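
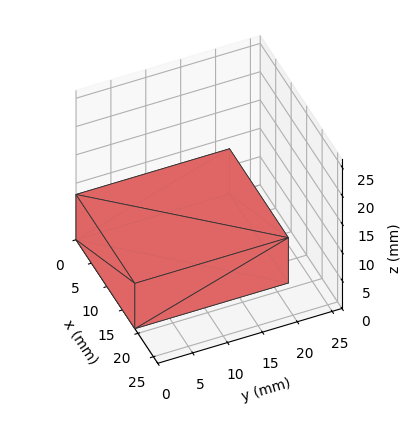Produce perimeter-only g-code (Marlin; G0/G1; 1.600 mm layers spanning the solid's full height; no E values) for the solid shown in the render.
Reading the render: the shape is a rectangular box, roughly 19 × 22 mm footprint and 8 mm tall (dimensions read to the nearest mm from the axis ticks). For the g-code, the solid's height is divided into equal slices at the stated Δz and each level perimeter traced with G1 moves after a G0 lift.

; perimeter-only toolpath
G21 ; units = mm
G90 ; absolute positioning
G28 ; home
; layer 1
G0 Z1.600
G0 X0.000 Y0.000
G1 X19.000 Y0.000
G1 X19.000 Y22.000
G1 X0.000 Y22.000
G1 X0.000 Y0.000
; layer 2
G0 Z3.200
G0 X0.000 Y0.000
G1 X19.000 Y0.000
G1 X19.000 Y22.000
G1 X0.000 Y22.000
G1 X0.000 Y0.000
; layer 3
G0 Z4.800
G0 X0.000 Y0.000
G1 X19.000 Y0.000
G1 X19.000 Y22.000
G1 X0.000 Y22.000
G1 X0.000 Y0.000
; layer 4
G0 Z6.400
G0 X0.000 Y0.000
G1 X19.000 Y0.000
G1 X19.000 Y22.000
G1 X0.000 Y22.000
G1 X0.000 Y0.000
; layer 5
G0 Z8.000
G0 X0.000 Y0.000
G1 X19.000 Y0.000
G1 X19.000 Y22.000
G1 X0.000 Y22.000
G1 X0.000 Y0.000
M2 ; end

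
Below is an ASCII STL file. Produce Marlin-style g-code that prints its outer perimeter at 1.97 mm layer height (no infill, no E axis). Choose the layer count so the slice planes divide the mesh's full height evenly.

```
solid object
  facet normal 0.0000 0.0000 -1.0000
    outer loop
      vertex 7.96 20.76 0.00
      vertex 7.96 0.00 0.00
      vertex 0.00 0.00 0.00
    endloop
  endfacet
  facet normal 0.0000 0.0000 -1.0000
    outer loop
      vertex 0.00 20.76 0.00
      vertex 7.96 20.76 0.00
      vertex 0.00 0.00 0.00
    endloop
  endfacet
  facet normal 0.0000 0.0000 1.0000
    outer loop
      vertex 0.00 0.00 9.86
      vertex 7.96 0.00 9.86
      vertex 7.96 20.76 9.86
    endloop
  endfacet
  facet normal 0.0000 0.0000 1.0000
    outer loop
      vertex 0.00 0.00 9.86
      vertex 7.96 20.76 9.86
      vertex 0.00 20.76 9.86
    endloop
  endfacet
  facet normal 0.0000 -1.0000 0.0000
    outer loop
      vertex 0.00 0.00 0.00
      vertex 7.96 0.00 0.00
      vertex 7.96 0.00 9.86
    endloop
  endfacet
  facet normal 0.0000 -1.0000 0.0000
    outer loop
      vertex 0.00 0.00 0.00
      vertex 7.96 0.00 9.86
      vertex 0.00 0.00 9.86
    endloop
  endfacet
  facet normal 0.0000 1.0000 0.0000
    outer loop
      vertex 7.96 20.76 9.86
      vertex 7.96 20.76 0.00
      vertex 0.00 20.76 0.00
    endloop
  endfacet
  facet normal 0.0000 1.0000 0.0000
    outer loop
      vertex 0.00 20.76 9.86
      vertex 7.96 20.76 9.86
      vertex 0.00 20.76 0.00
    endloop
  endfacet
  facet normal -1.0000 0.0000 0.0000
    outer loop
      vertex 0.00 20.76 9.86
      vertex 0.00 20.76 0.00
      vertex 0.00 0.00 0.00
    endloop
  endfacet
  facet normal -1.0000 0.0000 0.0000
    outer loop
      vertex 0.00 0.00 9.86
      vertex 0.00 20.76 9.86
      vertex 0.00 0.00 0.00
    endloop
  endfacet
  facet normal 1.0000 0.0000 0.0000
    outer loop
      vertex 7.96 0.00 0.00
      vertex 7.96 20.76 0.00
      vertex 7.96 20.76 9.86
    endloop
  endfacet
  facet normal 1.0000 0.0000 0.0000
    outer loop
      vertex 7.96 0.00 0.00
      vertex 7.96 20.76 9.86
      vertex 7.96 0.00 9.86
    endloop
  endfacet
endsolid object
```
; perimeter-only toolpath
G21 ; units = mm
G90 ; absolute positioning
G28 ; home
; layer 1
G0 Z1.97
G0 X0.00 Y0.00
G1 X7.96 Y0.00
G1 X7.96 Y20.76
G1 X0.00 Y20.76
G1 X0.00 Y0.00
; layer 2
G0 Z3.94
G0 X0.00 Y0.00
G1 X7.96 Y0.00
G1 X7.96 Y20.76
G1 X0.00 Y20.76
G1 X0.00 Y0.00
; layer 3
G0 Z5.92
G0 X0.00 Y0.00
G1 X7.96 Y0.00
G1 X7.96 Y20.76
G1 X0.00 Y20.76
G1 X0.00 Y0.00
; layer 4
G0 Z7.89
G0 X0.00 Y0.00
G1 X7.96 Y0.00
G1 X7.96 Y20.76
G1 X0.00 Y20.76
G1 X0.00 Y0.00
; layer 5
G0 Z9.86
G0 X0.00 Y0.00
G1 X7.96 Y0.00
G1 X7.96 Y20.76
G1 X0.00 Y20.76
G1 X0.00 Y0.00
M2 ; end

The solid is a rectangular box, roughly 7.96 × 20.8 mm footprint and 9.86 mm tall. Slicing at Δz = 1.97 mm — 5 equal slices spanning the solid's height, so layer i sits at z = i·h/5 — gives 5 non-empty perimeters. Each is a 4-segment closed polygon; G0 lifts to the layer z and rapids to the start vertex, then G1 traces the edges.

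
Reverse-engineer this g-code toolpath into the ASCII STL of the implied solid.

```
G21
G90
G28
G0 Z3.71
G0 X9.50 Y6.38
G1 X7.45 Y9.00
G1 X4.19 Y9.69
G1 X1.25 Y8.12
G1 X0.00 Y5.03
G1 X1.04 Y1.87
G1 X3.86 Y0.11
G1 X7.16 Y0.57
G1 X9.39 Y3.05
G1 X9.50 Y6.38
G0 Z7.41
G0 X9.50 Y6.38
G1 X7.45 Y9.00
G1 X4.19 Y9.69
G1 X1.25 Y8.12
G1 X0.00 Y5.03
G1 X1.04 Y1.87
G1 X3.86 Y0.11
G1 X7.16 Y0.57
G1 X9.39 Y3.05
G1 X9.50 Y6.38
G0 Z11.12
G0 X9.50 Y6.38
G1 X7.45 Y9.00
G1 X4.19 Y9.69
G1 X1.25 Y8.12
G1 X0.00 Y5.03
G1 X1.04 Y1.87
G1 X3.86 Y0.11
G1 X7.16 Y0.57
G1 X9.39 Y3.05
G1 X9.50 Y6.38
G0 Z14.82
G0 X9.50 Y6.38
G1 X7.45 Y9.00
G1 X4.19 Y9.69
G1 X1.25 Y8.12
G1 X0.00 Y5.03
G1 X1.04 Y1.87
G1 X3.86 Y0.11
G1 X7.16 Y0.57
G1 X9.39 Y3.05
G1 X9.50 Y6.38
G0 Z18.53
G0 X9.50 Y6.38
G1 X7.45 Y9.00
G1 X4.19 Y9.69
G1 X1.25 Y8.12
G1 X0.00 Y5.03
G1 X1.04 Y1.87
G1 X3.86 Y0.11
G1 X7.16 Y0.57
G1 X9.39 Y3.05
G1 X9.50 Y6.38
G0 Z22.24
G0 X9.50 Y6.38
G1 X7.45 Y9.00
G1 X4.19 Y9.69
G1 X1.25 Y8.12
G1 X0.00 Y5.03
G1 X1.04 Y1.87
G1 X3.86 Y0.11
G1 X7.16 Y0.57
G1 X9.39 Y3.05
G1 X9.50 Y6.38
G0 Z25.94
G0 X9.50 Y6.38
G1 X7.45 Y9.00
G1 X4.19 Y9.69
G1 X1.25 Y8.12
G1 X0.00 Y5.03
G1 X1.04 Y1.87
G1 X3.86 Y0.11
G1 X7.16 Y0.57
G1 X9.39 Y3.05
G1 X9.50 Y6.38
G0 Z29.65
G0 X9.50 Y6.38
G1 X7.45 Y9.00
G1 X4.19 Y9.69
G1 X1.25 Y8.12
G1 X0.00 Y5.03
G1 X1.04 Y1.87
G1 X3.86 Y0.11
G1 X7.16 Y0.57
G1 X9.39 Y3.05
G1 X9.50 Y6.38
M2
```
solid part
  facet normal 0.0000 0.0000 -1.0000
    outer loop
      vertex 4.19 9.69 0.00
      vertex 7.45 9.00 0.00
      vertex 9.50 6.38 0.00
    endloop
  endfacet
  facet normal 0.0000 0.0000 -1.0000
    outer loop
      vertex 1.25 8.12 0.00
      vertex 4.19 9.69 0.00
      vertex 9.50 6.38 0.00
    endloop
  endfacet
  facet normal 0.0000 0.0000 -1.0000
    outer loop
      vertex 0.00 5.03 0.00
      vertex 1.25 8.12 0.00
      vertex 9.50 6.38 0.00
    endloop
  endfacet
  facet normal 0.0000 0.0000 -1.0000
    outer loop
      vertex 1.04 1.87 0.00
      vertex 0.00 5.03 0.00
      vertex 9.50 6.38 0.00
    endloop
  endfacet
  facet normal 0.0000 0.0000 -1.0000
    outer loop
      vertex 3.86 0.11 0.00
      vertex 1.04 1.87 0.00
      vertex 9.50 6.38 0.00
    endloop
  endfacet
  facet normal 0.0000 0.0000 -1.0000
    outer loop
      vertex 7.16 0.57 0.00
      vertex 3.86 0.11 0.00
      vertex 9.50 6.38 0.00
    endloop
  endfacet
  facet normal 0.0000 0.0000 -1.0000
    outer loop
      vertex 9.39 3.05 0.00
      vertex 7.16 0.57 0.00
      vertex 9.50 6.38 0.00
    endloop
  endfacet
  facet normal 0.0000 0.0000 1.0000
    outer loop
      vertex 9.50 6.38 29.65
      vertex 7.45 9.00 29.65
      vertex 4.19 9.69 29.65
    endloop
  endfacet
  facet normal 0.0000 0.0000 1.0000
    outer loop
      vertex 9.50 6.38 29.65
      vertex 4.19 9.69 29.65
      vertex 1.25 8.12 29.65
    endloop
  endfacet
  facet normal 0.0000 0.0000 1.0000
    outer loop
      vertex 9.50 6.38 29.65
      vertex 1.25 8.12 29.65
      vertex 0.00 5.03 29.65
    endloop
  endfacet
  facet normal 0.0000 0.0000 1.0000
    outer loop
      vertex 9.50 6.38 29.65
      vertex 0.00 5.03 29.65
      vertex 1.04 1.87 29.65
    endloop
  endfacet
  facet normal 0.0000 0.0000 1.0000
    outer loop
      vertex 9.50 6.38 29.65
      vertex 1.04 1.87 29.65
      vertex 3.86 0.11 29.65
    endloop
  endfacet
  facet normal 0.0000 0.0000 1.0000
    outer loop
      vertex 9.50 6.38 29.65
      vertex 3.86 0.11 29.65
      vertex 7.16 0.57 29.65
    endloop
  endfacet
  facet normal 0.0000 0.0000 1.0000
    outer loop
      vertex 9.50 6.38 29.65
      vertex 7.16 0.57 29.65
      vertex 9.39 3.05 29.65
    endloop
  endfacet
  facet normal 0.7876 0.6162 0.0000
    outer loop
      vertex 9.50 6.38 0.00
      vertex 7.45 9.00 0.00
      vertex 7.45 9.00 29.65
    endloop
  endfacet
  facet normal 0.7876 0.6162 0.0000
    outer loop
      vertex 9.50 6.38 0.00
      vertex 7.45 9.00 29.65
      vertex 9.50 6.38 29.65
    endloop
  endfacet
  facet normal 0.2071 0.9783 0.0000
    outer loop
      vertex 7.45 9.00 0.00
      vertex 4.19 9.69 0.00
      vertex 4.19 9.69 29.65
    endloop
  endfacet
  facet normal 0.2071 0.9783 0.0000
    outer loop
      vertex 7.45 9.00 0.00
      vertex 4.19 9.69 29.65
      vertex 7.45 9.00 29.65
    endloop
  endfacet
  facet normal -0.4711 0.8821 0.0000
    outer loop
      vertex 4.19 9.69 0.00
      vertex 1.25 8.12 0.00
      vertex 1.25 8.12 29.65
    endloop
  endfacet
  facet normal -0.4711 0.8821 0.0000
    outer loop
      vertex 4.19 9.69 0.00
      vertex 1.25 8.12 29.65
      vertex 4.19 9.69 29.65
    endloop
  endfacet
  facet normal -0.9270 0.3750 0.0000
    outer loop
      vertex 1.25 8.12 0.00
      vertex 0.00 5.03 0.00
      vertex 0.00 5.03 29.65
    endloop
  endfacet
  facet normal -0.9270 0.3750 0.0000
    outer loop
      vertex 1.25 8.12 0.00
      vertex 0.00 5.03 29.65
      vertex 1.25 8.12 29.65
    endloop
  endfacet
  facet normal -0.9499 -0.3126 0.0000
    outer loop
      vertex 0.00 5.03 0.00
      vertex 1.04 1.87 0.00
      vertex 1.04 1.87 29.65
    endloop
  endfacet
  facet normal -0.9499 -0.3126 0.0000
    outer loop
      vertex 0.00 5.03 0.00
      vertex 1.04 1.87 29.65
      vertex 0.00 5.03 29.65
    endloop
  endfacet
  facet normal -0.5295 -0.8483 0.0000
    outer loop
      vertex 1.04 1.87 0.00
      vertex 3.86 0.11 0.00
      vertex 3.86 0.11 29.65
    endloop
  endfacet
  facet normal -0.5295 -0.8483 0.0000
    outer loop
      vertex 1.04 1.87 0.00
      vertex 3.86 0.11 29.65
      vertex 1.04 1.87 29.65
    endloop
  endfacet
  facet normal 0.1381 -0.9904 0.0000
    outer loop
      vertex 3.86 0.11 0.00
      vertex 7.16 0.57 0.00
      vertex 7.16 0.57 29.65
    endloop
  endfacet
  facet normal 0.1381 -0.9904 0.0000
    outer loop
      vertex 3.86 0.11 0.00
      vertex 7.16 0.57 29.65
      vertex 3.86 0.11 29.65
    endloop
  endfacet
  facet normal 0.7436 -0.6686 0.0000
    outer loop
      vertex 7.16 0.57 0.00
      vertex 9.39 3.05 0.00
      vertex 9.39 3.05 29.65
    endloop
  endfacet
  facet normal 0.7436 -0.6686 0.0000
    outer loop
      vertex 7.16 0.57 0.00
      vertex 9.39 3.05 29.65
      vertex 7.16 0.57 29.65
    endloop
  endfacet
  facet normal 0.9995 -0.0330 0.0000
    outer loop
      vertex 9.39 3.05 0.00
      vertex 9.50 6.38 0.00
      vertex 9.50 6.38 29.65
    endloop
  endfacet
  facet normal 0.9995 -0.0330 0.0000
    outer loop
      vertex 9.39 3.05 0.00
      vertex 9.50 6.38 29.65
      vertex 9.39 3.05 29.65
    endloop
  endfacet
endsolid part

The G0 Z moves step by Δz≈3.71 mm. Every layer's G1 loop is the same polygon, so the solid is a straight extrusion of it from z=0 to z≈29.6. Closing with flat bottom and top caps and triangulating gives 32 facets — a regular 9-sided prism (a cylinder approximated with 9 flat sides), circumscribed radius ≈ 4.87 mm, height ≈ 29.6 mm.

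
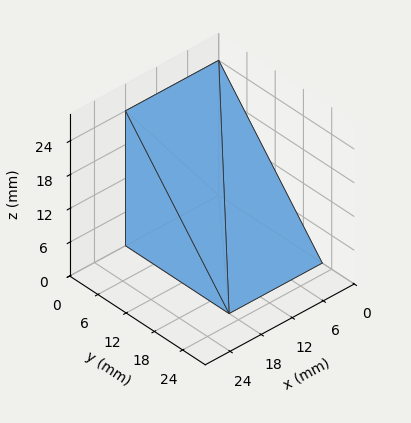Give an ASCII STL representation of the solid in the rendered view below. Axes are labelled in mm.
Reading the render: the shape is a wedge (ramp): 18 × 22 mm base, rising to 24 mm along the y=0 edge and sloping linearly to z=0 at y=22 (dimensions read to the nearest mm from the axis ticks). For the STL, each face is triangulated and given an outward normal.

solid part
  facet normal 0.0000 0.0000 -1.0000
    outer loop
      vertex 18.000 22.000 0.000
      vertex 18.000 0.000 0.000
      vertex 0.000 0.000 0.000
    endloop
  endfacet
  facet normal 0.0000 0.0000 -1.0000
    outer loop
      vertex 0.000 22.000 0.000
      vertex 18.000 22.000 0.000
      vertex 0.000 0.000 0.000
    endloop
  endfacet
  facet normal 0.0000 -1.0000 0.0000
    outer loop
      vertex 0.000 0.000 0.000
      vertex 18.000 0.000 0.000
      vertex 18.000 0.000 24.000
    endloop
  endfacet
  facet normal 0.0000 -1.0000 0.0000
    outer loop
      vertex 0.000 0.000 0.000
      vertex 18.000 0.000 24.000
      vertex 0.000 0.000 24.000
    endloop
  endfacet
  facet normal 0.0000 0.7372 0.6757
    outer loop
      vertex 0.000 0.000 24.000
      vertex 18.000 0.000 24.000
      vertex 18.000 22.000 0.000
    endloop
  endfacet
  facet normal 0.0000 0.7372 0.6757
    outer loop
      vertex 0.000 0.000 24.000
      vertex 18.000 22.000 0.000
      vertex 0.000 22.000 0.000
    endloop
  endfacet
  facet normal -1.0000 0.0000 0.0000
    outer loop
      vertex 0.000 0.000 24.000
      vertex 0.000 22.000 0.000
      vertex 0.000 0.000 0.000
    endloop
  endfacet
  facet normal 1.0000 0.0000 0.0000
    outer loop
      vertex 18.000 0.000 0.000
      vertex 18.000 22.000 0.000
      vertex 18.000 0.000 24.000
    endloop
  endfacet
endsolid part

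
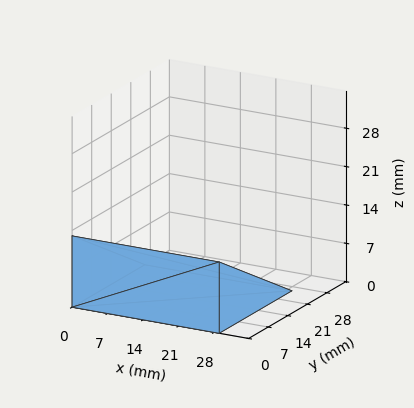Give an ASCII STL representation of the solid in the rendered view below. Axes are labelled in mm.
Reading the render: the shape is a wedge (ramp): 29 × 26 mm base, rising to 13 mm along the y=0 edge and sloping linearly to z=0 at y=26 (dimensions read to the nearest mm from the axis ticks). For the STL, each face is triangulated and given an outward normal.

solid part
  facet normal 0.0000 0.0000 -1.0000
    outer loop
      vertex 29.000 26.000 0.000
      vertex 29.000 0.000 0.000
      vertex 0.000 0.000 0.000
    endloop
  endfacet
  facet normal 0.0000 0.0000 -1.0000
    outer loop
      vertex 0.000 26.000 0.000
      vertex 29.000 26.000 0.000
      vertex 0.000 0.000 0.000
    endloop
  endfacet
  facet normal 0.0000 -1.0000 0.0000
    outer loop
      vertex 0.000 0.000 0.000
      vertex 29.000 0.000 0.000
      vertex 29.000 0.000 13.000
    endloop
  endfacet
  facet normal 0.0000 -1.0000 0.0000
    outer loop
      vertex 0.000 0.000 0.000
      vertex 29.000 0.000 13.000
      vertex 0.000 0.000 13.000
    endloop
  endfacet
  facet normal 0.0000 0.4472 0.8944
    outer loop
      vertex 0.000 0.000 13.000
      vertex 29.000 0.000 13.000
      vertex 29.000 26.000 0.000
    endloop
  endfacet
  facet normal 0.0000 0.4472 0.8944
    outer loop
      vertex 0.000 0.000 13.000
      vertex 29.000 26.000 0.000
      vertex 0.000 26.000 0.000
    endloop
  endfacet
  facet normal -1.0000 0.0000 0.0000
    outer loop
      vertex 0.000 0.000 13.000
      vertex 0.000 26.000 0.000
      vertex 0.000 0.000 0.000
    endloop
  endfacet
  facet normal 1.0000 0.0000 0.0000
    outer loop
      vertex 29.000 0.000 0.000
      vertex 29.000 26.000 0.000
      vertex 29.000 0.000 13.000
    endloop
  endfacet
endsolid part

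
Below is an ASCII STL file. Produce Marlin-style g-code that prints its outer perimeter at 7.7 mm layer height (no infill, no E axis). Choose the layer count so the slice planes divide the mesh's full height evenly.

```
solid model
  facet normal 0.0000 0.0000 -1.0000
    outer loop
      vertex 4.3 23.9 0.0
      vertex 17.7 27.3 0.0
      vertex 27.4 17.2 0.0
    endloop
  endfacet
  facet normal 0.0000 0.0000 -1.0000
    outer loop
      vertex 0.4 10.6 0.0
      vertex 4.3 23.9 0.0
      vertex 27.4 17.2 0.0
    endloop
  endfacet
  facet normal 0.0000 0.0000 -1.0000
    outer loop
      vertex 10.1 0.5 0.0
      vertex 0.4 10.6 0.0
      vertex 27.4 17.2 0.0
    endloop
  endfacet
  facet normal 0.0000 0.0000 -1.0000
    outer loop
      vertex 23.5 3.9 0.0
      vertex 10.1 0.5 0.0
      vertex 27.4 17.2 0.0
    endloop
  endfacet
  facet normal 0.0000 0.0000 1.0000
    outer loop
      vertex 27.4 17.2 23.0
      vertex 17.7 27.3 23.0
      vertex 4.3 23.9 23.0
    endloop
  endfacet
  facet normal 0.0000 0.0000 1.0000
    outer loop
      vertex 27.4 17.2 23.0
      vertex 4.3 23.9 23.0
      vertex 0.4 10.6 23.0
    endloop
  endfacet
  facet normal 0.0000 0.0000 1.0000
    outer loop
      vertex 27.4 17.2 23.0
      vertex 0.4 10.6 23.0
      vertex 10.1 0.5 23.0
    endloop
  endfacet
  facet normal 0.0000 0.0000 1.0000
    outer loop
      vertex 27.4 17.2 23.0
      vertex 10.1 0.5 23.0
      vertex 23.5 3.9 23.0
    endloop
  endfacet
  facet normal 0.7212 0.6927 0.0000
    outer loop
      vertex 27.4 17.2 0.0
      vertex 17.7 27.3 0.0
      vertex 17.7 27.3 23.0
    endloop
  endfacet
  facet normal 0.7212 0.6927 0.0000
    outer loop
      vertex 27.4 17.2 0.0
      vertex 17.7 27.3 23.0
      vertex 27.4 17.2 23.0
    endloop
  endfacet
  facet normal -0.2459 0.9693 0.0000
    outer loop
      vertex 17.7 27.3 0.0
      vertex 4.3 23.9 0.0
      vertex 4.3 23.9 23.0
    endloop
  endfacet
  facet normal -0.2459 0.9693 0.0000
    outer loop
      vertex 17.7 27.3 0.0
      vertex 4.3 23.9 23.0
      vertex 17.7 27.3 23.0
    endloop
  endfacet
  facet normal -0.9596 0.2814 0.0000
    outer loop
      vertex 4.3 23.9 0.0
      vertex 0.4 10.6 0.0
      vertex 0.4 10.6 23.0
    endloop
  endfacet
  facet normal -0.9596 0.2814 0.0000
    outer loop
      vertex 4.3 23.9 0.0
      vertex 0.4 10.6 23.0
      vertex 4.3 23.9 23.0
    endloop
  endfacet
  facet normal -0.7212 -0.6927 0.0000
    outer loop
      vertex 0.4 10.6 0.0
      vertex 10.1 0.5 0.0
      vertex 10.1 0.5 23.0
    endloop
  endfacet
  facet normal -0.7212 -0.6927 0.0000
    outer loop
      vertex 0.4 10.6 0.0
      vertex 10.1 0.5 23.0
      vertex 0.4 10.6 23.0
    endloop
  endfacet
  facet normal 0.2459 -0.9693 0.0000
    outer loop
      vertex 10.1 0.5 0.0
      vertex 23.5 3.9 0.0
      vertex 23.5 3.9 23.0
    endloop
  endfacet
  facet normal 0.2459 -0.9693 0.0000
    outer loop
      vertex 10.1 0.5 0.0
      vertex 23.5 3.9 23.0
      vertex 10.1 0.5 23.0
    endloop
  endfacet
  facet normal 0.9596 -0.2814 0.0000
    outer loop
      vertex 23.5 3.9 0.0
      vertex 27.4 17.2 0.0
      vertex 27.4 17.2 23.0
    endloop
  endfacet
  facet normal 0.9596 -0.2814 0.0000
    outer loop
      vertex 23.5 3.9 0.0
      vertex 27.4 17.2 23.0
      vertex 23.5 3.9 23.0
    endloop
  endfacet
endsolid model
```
; perimeter-only toolpath
G21 ; units = mm
G90 ; absolute positioning
G28 ; home
; layer 1
G0 Z7.7
G0 X27.4 Y17.2
G1 X17.7 Y27.3
G1 X4.3 Y23.9
G1 X0.4 Y10.6
G1 X10.1 Y0.5
G1 X23.5 Y3.9
G1 X27.4 Y17.2
; layer 2
G0 Z15.3
G0 X27.4 Y17.2
G1 X17.7 Y27.3
G1 X4.3 Y23.9
G1 X0.4 Y10.6
G1 X10.1 Y0.5
G1 X23.5 Y3.9
G1 X27.4 Y17.2
; layer 3
G0 Z23.0
G0 X27.4 Y17.2
G1 X17.7 Y27.3
G1 X4.3 Y23.9
G1 X0.4 Y10.6
G1 X10.1 Y0.5
G1 X23.5 Y3.9
G1 X27.4 Y17.2
M2 ; end

The solid is a regular 6-sided prism (a cylinder approximated with 6 flat sides), circumscribed radius ≈ 13.9 mm, height ≈ 23 mm. Slicing at Δz = 7.7 mm — 3 equal slices spanning the solid's height, so layer i sits at z = i·h/3 — gives 3 non-empty perimeters. Each is a 6-segment closed polygon; G0 lifts to the layer z and rapids to the start vertex, then G1 traces the edges.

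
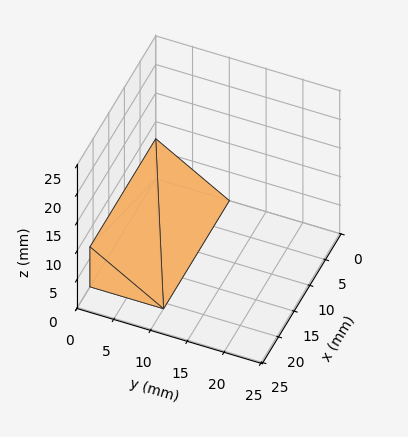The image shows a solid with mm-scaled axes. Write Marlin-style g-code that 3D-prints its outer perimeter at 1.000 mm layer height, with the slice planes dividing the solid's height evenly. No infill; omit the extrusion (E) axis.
Reading the render: the shape is a wedge (ramp): 21 × 10 mm base, rising to 7 mm along the y=0 edge and sloping linearly to z=0 at y=10 (dimensions read to the nearest mm from the axis ticks). For the g-code, the solid's height is divided into equal slices at the stated Δz and each level perimeter traced with G1 moves after a G0 lift.

; perimeter-only toolpath
G21 ; units = mm
G90 ; absolute positioning
G28 ; home
; layer 1
G0 Z1.000
G0 X0.000 Y0.000
G1 X21.000 Y0.000
G1 X21.000 Y8.571
G1 X0.000 Y8.571
G1 X0.000 Y0.000
; layer 2
G0 Z2.000
G0 X0.000 Y0.000
G1 X21.000 Y0.000
G1 X21.000 Y7.143
G1 X0.000 Y7.143
G1 X0.000 Y0.000
; layer 3
G0 Z3.000
G0 X0.000 Y0.000
G1 X21.000 Y0.000
G1 X21.000 Y5.714
G1 X0.000 Y5.714
G1 X0.000 Y0.000
; layer 4
G0 Z4.000
G0 X0.000 Y0.000
G1 X21.000 Y0.000
G1 X21.000 Y4.286
G1 X0.000 Y4.286
G1 X0.000 Y0.000
; layer 5
G0 Z5.000
G0 X0.000 Y0.000
G1 X21.000 Y0.000
G1 X21.000 Y2.857
G1 X0.000 Y2.857
G1 X0.000 Y0.000
; layer 6
G0 Z6.000
G0 X0.000 Y0.000
G1 X21.000 Y0.000
G1 X21.000 Y1.429
G1 X0.000 Y1.429
G1 X0.000 Y0.000
M2 ; end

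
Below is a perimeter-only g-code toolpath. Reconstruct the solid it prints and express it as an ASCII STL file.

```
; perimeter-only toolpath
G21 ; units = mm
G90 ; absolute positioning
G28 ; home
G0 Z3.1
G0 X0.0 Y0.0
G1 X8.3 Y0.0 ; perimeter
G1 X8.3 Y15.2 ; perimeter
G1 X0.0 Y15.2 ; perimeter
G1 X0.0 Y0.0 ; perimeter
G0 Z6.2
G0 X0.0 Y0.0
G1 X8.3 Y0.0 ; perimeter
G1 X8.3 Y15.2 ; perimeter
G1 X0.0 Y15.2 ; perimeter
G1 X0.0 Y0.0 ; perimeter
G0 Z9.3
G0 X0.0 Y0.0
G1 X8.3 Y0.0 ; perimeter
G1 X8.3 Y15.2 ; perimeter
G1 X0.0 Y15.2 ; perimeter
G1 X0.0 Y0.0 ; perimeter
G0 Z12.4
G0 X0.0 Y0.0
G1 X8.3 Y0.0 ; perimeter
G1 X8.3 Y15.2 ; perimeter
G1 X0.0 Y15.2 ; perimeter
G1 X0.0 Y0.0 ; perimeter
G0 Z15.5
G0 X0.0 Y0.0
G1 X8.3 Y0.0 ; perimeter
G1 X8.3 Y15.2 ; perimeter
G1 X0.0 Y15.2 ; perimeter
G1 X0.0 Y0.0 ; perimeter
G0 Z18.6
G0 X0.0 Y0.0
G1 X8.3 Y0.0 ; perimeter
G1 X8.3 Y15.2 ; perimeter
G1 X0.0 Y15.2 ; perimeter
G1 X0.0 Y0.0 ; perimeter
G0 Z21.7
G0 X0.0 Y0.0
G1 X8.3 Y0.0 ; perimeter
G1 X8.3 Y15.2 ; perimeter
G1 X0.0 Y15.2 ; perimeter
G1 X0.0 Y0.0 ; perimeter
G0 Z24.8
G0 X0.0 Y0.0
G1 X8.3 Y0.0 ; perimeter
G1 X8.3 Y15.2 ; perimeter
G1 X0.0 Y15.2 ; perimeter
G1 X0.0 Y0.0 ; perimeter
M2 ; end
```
solid part
  facet normal 0.0000 0.0000 -1.0000
    outer loop
      vertex 8.3 15.2 0.0
      vertex 8.3 0.0 0.0
      vertex 0.0 0.0 0.0
    endloop
  endfacet
  facet normal 0.0000 0.0000 -1.0000
    outer loop
      vertex 0.0 15.2 0.0
      vertex 8.3 15.2 0.0
      vertex 0.0 0.0 0.0
    endloop
  endfacet
  facet normal 0.0000 0.0000 1.0000
    outer loop
      vertex 0.0 0.0 24.8
      vertex 8.3 0.0 24.8
      vertex 8.3 15.2 24.8
    endloop
  endfacet
  facet normal 0.0000 0.0000 1.0000
    outer loop
      vertex 0.0 0.0 24.8
      vertex 8.3 15.2 24.8
      vertex 0.0 15.2 24.8
    endloop
  endfacet
  facet normal 0.0000 -1.0000 0.0000
    outer loop
      vertex 0.0 0.0 0.0
      vertex 8.3 0.0 0.0
      vertex 8.3 0.0 24.8
    endloop
  endfacet
  facet normal 0.0000 -1.0000 0.0000
    outer loop
      vertex 0.0 0.0 0.0
      vertex 8.3 0.0 24.8
      vertex 0.0 0.0 24.8
    endloop
  endfacet
  facet normal 0.0000 1.0000 0.0000
    outer loop
      vertex 8.3 15.2 24.8
      vertex 8.3 15.2 0.0
      vertex 0.0 15.2 0.0
    endloop
  endfacet
  facet normal 0.0000 1.0000 0.0000
    outer loop
      vertex 0.0 15.2 24.8
      vertex 8.3 15.2 24.8
      vertex 0.0 15.2 0.0
    endloop
  endfacet
  facet normal -1.0000 0.0000 0.0000
    outer loop
      vertex 0.0 15.2 24.8
      vertex 0.0 15.2 0.0
      vertex 0.0 0.0 0.0
    endloop
  endfacet
  facet normal -1.0000 0.0000 0.0000
    outer loop
      vertex 0.0 0.0 24.8
      vertex 0.0 15.2 24.8
      vertex 0.0 0.0 0.0
    endloop
  endfacet
  facet normal 1.0000 0.0000 0.0000
    outer loop
      vertex 8.3 0.0 0.0
      vertex 8.3 15.2 0.0
      vertex 8.3 15.2 24.8
    endloop
  endfacet
  facet normal 1.0000 0.0000 0.0000
    outer loop
      vertex 8.3 0.0 0.0
      vertex 8.3 15.2 24.8
      vertex 8.3 0.0 24.8
    endloop
  endfacet
endsolid part

The G0 Z moves step by Δz≈3.1 mm. Every layer's G1 loop is the same polygon, so the solid is a straight extrusion of it from z=0 to z≈24.8. Closing with flat bottom and top caps and triangulating gives 12 facets — a rectangular box, roughly 8.3 × 15.2 mm footprint and 24.8 mm tall.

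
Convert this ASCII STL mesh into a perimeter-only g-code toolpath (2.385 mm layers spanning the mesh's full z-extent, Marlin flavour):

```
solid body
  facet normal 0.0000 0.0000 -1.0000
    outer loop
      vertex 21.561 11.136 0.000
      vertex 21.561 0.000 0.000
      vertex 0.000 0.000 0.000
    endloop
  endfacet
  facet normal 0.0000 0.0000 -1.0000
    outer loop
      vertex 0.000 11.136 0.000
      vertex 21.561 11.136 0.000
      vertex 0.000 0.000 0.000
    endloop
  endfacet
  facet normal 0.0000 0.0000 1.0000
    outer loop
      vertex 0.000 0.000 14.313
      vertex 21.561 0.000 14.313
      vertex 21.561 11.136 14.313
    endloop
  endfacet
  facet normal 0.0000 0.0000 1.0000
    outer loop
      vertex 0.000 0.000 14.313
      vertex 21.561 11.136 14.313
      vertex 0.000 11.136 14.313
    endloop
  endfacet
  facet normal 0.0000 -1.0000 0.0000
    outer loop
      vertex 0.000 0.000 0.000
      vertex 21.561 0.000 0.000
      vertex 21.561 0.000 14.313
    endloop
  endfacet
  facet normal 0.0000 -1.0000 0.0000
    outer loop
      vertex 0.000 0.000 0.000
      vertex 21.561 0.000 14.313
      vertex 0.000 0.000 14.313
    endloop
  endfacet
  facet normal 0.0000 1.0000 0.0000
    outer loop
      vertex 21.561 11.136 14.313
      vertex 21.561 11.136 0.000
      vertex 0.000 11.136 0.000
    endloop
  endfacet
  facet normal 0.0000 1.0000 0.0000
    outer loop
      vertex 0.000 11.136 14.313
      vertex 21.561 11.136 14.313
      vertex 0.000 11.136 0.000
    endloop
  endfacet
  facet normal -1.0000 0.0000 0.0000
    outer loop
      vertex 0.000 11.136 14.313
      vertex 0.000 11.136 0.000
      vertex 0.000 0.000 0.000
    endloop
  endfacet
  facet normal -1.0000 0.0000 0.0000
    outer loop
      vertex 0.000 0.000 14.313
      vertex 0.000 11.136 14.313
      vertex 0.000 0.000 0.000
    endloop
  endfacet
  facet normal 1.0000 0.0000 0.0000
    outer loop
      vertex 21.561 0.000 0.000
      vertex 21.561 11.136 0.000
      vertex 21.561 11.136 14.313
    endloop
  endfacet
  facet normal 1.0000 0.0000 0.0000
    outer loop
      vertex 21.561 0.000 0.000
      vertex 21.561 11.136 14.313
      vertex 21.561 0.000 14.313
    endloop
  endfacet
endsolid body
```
; perimeter-only toolpath
G21 ; units = mm
G90 ; absolute positioning
G28 ; home
; layer 1
G0 Z2.385
G0 X0.000 Y0.000
G1 X21.561 Y0.000
G1 X21.561 Y11.136
G1 X0.000 Y11.136
G1 X0.000 Y0.000
; layer 2
G0 Z4.771
G0 X0.000 Y0.000
G1 X21.561 Y0.000
G1 X21.561 Y11.136
G1 X0.000 Y11.136
G1 X0.000 Y0.000
; layer 3
G0 Z7.156
G0 X0.000 Y0.000
G1 X21.561 Y0.000
G1 X21.561 Y11.136
G1 X0.000 Y11.136
G1 X0.000 Y0.000
; layer 4
G0 Z9.542
G0 X0.000 Y0.000
G1 X21.561 Y0.000
G1 X21.561 Y11.136
G1 X0.000 Y11.136
G1 X0.000 Y0.000
; layer 5
G0 Z11.928
G0 X0.000 Y0.000
G1 X21.561 Y0.000
G1 X21.561 Y11.136
G1 X0.000 Y11.136
G1 X0.000 Y0.000
; layer 6
G0 Z14.313
G0 X0.000 Y0.000
G1 X21.561 Y0.000
G1 X21.561 Y11.136
G1 X0.000 Y11.136
G1 X0.000 Y0.000
M2 ; end

The solid is a rectangular box, roughly 21.6 × 11.1 mm footprint and 14.3 mm tall. Slicing at Δz = 2.385 mm — 6 equal slices spanning the solid's height, so layer i sits at z = i·h/6 — gives 6 non-empty perimeters. Each is a 4-segment closed polygon; G0 lifts to the layer z and rapids to the start vertex, then G1 traces the edges.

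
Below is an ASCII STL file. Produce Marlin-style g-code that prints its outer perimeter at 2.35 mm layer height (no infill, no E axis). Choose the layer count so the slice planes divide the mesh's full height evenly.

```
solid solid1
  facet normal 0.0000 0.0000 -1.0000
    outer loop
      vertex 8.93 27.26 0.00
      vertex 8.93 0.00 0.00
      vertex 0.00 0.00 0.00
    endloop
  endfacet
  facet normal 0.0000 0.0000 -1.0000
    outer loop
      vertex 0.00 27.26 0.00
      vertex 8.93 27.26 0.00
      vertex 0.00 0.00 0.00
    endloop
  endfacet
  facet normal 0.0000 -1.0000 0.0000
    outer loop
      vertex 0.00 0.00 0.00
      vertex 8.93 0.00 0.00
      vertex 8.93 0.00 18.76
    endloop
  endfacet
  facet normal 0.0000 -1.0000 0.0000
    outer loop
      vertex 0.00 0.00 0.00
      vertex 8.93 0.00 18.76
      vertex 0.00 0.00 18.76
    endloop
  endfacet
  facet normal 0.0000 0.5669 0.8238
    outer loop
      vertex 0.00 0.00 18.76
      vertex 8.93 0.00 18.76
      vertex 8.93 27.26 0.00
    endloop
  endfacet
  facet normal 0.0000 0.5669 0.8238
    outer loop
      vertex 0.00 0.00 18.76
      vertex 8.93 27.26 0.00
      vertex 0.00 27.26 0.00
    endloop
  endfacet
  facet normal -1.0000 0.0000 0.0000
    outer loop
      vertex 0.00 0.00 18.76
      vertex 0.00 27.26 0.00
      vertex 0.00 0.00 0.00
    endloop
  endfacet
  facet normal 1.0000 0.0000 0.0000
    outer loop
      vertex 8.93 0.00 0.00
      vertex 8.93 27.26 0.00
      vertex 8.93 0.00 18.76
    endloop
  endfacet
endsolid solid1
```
; perimeter-only toolpath
G21 ; units = mm
G90 ; absolute positioning
G28 ; home
; layer 1
G0 Z2.35
G0 X0.00 Y0.00
G1 X8.93 Y0.00
G1 X8.93 Y23.85
G1 X0.00 Y23.85
G1 X0.00 Y0.00
; layer 2
G0 Z4.69
G0 X0.00 Y0.00
G1 X8.93 Y0.00
G1 X8.93 Y20.45
G1 X0.00 Y20.45
G1 X0.00 Y0.00
; layer 3
G0 Z7.04
G0 X0.00 Y0.00
G1 X8.93 Y0.00
G1 X8.93 Y17.04
G1 X0.00 Y17.04
G1 X0.00 Y0.00
; layer 4
G0 Z9.38
G0 X0.00 Y0.00
G1 X8.93 Y0.00
G1 X8.93 Y13.63
G1 X0.00 Y13.63
G1 X0.00 Y0.00
; layer 5
G0 Z11.73
G0 X0.00 Y0.00
G1 X8.93 Y0.00
G1 X8.93 Y10.22
G1 X0.00 Y10.22
G1 X0.00 Y0.00
; layer 6
G0 Z14.07
G0 X0.00 Y0.00
G1 X8.93 Y0.00
G1 X8.93 Y6.82
G1 X0.00 Y6.82
G1 X0.00 Y0.00
; layer 7
G0 Z16.42
G0 X0.00 Y0.00
G1 X8.93 Y0.00
G1 X8.93 Y3.41
G1 X0.00 Y3.41
G1 X0.00 Y0.00
M2 ; end

The solid is a wedge (ramp): 8.93 × 27.3 mm base, rising to 18.8 mm along the y=0 edge and sloping linearly to z=0 at y=27.3. Slicing at Δz = 2.35 mm — 8 equal slices spanning the solid's height, so layer i sits at z = i·h/8 — gives 7 non-empty perimeters. Each is a 4-segment closed polygon; G0 lifts to the layer z and rapids to the start vertex, then G1 traces the edges. The cross-section shrinks linearly with z (the slice at the apex is degenerate and omitted).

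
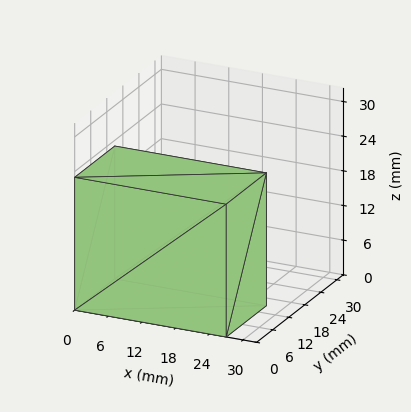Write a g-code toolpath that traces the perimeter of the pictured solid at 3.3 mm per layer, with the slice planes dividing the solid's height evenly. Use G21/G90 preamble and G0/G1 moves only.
Reading the render: the shape is a rectangular box, roughly 27 × 15 mm footprint and 23 mm tall (dimensions read to the nearest mm from the axis ticks). For the g-code, the solid's height is divided into equal slices at the stated Δz and each level perimeter traced with G1 moves after a G0 lift.

; perimeter-only toolpath
G21 ; units = mm
G90 ; absolute positioning
G28 ; home
; layer 1
G0 Z3.3
G0 X0.0 Y0.0
G1 X27.0 Y0.0
G1 X27.0 Y15.0
G1 X0.0 Y15.0
G1 X0.0 Y0.0
; layer 2
G0 Z6.6
G0 X0.0 Y0.0
G1 X27.0 Y0.0
G1 X27.0 Y15.0
G1 X0.0 Y15.0
G1 X0.0 Y0.0
; layer 3
G0 Z9.9
G0 X0.0 Y0.0
G1 X27.0 Y0.0
G1 X27.0 Y15.0
G1 X0.0 Y15.0
G1 X0.0 Y0.0
; layer 4
G0 Z13.1
G0 X0.0 Y0.0
G1 X27.0 Y0.0
G1 X27.0 Y15.0
G1 X0.0 Y15.0
G1 X0.0 Y0.0
; layer 5
G0 Z16.4
G0 X0.0 Y0.0
G1 X27.0 Y0.0
G1 X27.0 Y15.0
G1 X0.0 Y15.0
G1 X0.0 Y0.0
; layer 6
G0 Z19.7
G0 X0.0 Y0.0
G1 X27.0 Y0.0
G1 X27.0 Y15.0
G1 X0.0 Y15.0
G1 X0.0 Y0.0
; layer 7
G0 Z23.0
G0 X0.0 Y0.0
G1 X27.0 Y0.0
G1 X27.0 Y15.0
G1 X0.0 Y15.0
G1 X0.0 Y0.0
M2 ; end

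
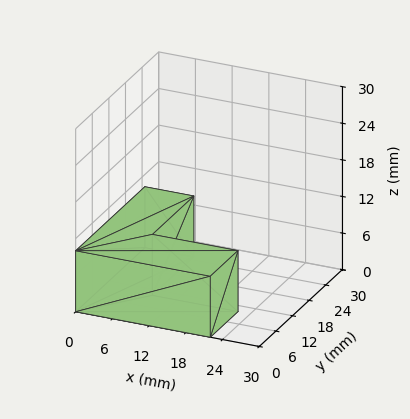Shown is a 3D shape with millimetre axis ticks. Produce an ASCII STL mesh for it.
Reading the render: the shape is an L-shaped prism: outer 22 × 25 mm, arm thicknesses ≈ 10 mm (horizontal) and 8 mm (vertical), extruded 10 mm in z (dimensions read to the nearest mm from the axis ticks). For the STL, each face is triangulated and given an outward normal.

solid part
  facet normal 0.0000 0.0000 -1.0000
    outer loop
      vertex 22.0 10.0 0.0
      vertex 22.0 0.0 0.0
      vertex 0.0 0.0 0.0
    endloop
  endfacet
  facet normal 0.0000 0.0000 -1.0000
    outer loop
      vertex 8.0 10.0 0.0
      vertex 22.0 10.0 0.0
      vertex 0.0 0.0 0.0
    endloop
  endfacet
  facet normal 0.0000 0.0000 -1.0000
    outer loop
      vertex 8.0 25.0 0.0
      vertex 8.0 10.0 0.0
      vertex 0.0 0.0 0.0
    endloop
  endfacet
  facet normal 0.0000 0.0000 -1.0000
    outer loop
      vertex 0.0 25.0 0.0
      vertex 8.0 25.0 0.0
      vertex 0.0 0.0 0.0
    endloop
  endfacet
  facet normal 0.0000 0.0000 1.0000
    outer loop
      vertex 0.0 0.0 10.0
      vertex 22.0 0.0 10.0
      vertex 22.0 10.0 10.0
    endloop
  endfacet
  facet normal 0.0000 0.0000 1.0000
    outer loop
      vertex 0.0 0.0 10.0
      vertex 22.0 10.0 10.0
      vertex 8.0 10.0 10.0
    endloop
  endfacet
  facet normal 0.0000 0.0000 1.0000
    outer loop
      vertex 0.0 0.0 10.0
      vertex 8.0 10.0 10.0
      vertex 8.0 25.0 10.0
    endloop
  endfacet
  facet normal 0.0000 0.0000 1.0000
    outer loop
      vertex 0.0 0.0 10.0
      vertex 8.0 25.0 10.0
      vertex 0.0 25.0 10.0
    endloop
  endfacet
  facet normal 0.0000 -1.0000 0.0000
    outer loop
      vertex 0.0 0.0 0.0
      vertex 22.0 0.0 0.0
      vertex 22.0 0.0 10.0
    endloop
  endfacet
  facet normal 0.0000 -1.0000 0.0000
    outer loop
      vertex 0.0 0.0 0.0
      vertex 22.0 0.0 10.0
      vertex 0.0 0.0 10.0
    endloop
  endfacet
  facet normal 1.0000 0.0000 0.0000
    outer loop
      vertex 22.0 0.0 0.0
      vertex 22.0 10.0 0.0
      vertex 22.0 10.0 10.0
    endloop
  endfacet
  facet normal 1.0000 0.0000 0.0000
    outer loop
      vertex 22.0 0.0 0.0
      vertex 22.0 10.0 10.0
      vertex 22.0 0.0 10.0
    endloop
  endfacet
  facet normal 0.0000 1.0000 0.0000
    outer loop
      vertex 22.0 10.0 0.0
      vertex 8.0 10.0 0.0
      vertex 8.0 10.0 10.0
    endloop
  endfacet
  facet normal 0.0000 1.0000 0.0000
    outer loop
      vertex 22.0 10.0 0.0
      vertex 8.0 10.0 10.0
      vertex 22.0 10.0 10.0
    endloop
  endfacet
  facet normal 1.0000 0.0000 0.0000
    outer loop
      vertex 8.0 10.0 0.0
      vertex 8.0 25.0 0.0
      vertex 8.0 25.0 10.0
    endloop
  endfacet
  facet normal 1.0000 0.0000 0.0000
    outer loop
      vertex 8.0 10.0 0.0
      vertex 8.0 25.0 10.0
      vertex 8.0 10.0 10.0
    endloop
  endfacet
  facet normal 0.0000 1.0000 0.0000
    outer loop
      vertex 8.0 25.0 0.0
      vertex 0.0 25.0 0.0
      vertex 0.0 25.0 10.0
    endloop
  endfacet
  facet normal 0.0000 1.0000 0.0000
    outer loop
      vertex 8.0 25.0 0.0
      vertex 0.0 25.0 10.0
      vertex 8.0 25.0 10.0
    endloop
  endfacet
  facet normal -1.0000 0.0000 0.0000
    outer loop
      vertex 0.0 25.0 0.0
      vertex 0.0 0.0 0.0
      vertex 0.0 0.0 10.0
    endloop
  endfacet
  facet normal -1.0000 0.0000 0.0000
    outer loop
      vertex 0.0 25.0 0.0
      vertex 0.0 0.0 10.0
      vertex 0.0 25.0 10.0
    endloop
  endfacet
endsolid part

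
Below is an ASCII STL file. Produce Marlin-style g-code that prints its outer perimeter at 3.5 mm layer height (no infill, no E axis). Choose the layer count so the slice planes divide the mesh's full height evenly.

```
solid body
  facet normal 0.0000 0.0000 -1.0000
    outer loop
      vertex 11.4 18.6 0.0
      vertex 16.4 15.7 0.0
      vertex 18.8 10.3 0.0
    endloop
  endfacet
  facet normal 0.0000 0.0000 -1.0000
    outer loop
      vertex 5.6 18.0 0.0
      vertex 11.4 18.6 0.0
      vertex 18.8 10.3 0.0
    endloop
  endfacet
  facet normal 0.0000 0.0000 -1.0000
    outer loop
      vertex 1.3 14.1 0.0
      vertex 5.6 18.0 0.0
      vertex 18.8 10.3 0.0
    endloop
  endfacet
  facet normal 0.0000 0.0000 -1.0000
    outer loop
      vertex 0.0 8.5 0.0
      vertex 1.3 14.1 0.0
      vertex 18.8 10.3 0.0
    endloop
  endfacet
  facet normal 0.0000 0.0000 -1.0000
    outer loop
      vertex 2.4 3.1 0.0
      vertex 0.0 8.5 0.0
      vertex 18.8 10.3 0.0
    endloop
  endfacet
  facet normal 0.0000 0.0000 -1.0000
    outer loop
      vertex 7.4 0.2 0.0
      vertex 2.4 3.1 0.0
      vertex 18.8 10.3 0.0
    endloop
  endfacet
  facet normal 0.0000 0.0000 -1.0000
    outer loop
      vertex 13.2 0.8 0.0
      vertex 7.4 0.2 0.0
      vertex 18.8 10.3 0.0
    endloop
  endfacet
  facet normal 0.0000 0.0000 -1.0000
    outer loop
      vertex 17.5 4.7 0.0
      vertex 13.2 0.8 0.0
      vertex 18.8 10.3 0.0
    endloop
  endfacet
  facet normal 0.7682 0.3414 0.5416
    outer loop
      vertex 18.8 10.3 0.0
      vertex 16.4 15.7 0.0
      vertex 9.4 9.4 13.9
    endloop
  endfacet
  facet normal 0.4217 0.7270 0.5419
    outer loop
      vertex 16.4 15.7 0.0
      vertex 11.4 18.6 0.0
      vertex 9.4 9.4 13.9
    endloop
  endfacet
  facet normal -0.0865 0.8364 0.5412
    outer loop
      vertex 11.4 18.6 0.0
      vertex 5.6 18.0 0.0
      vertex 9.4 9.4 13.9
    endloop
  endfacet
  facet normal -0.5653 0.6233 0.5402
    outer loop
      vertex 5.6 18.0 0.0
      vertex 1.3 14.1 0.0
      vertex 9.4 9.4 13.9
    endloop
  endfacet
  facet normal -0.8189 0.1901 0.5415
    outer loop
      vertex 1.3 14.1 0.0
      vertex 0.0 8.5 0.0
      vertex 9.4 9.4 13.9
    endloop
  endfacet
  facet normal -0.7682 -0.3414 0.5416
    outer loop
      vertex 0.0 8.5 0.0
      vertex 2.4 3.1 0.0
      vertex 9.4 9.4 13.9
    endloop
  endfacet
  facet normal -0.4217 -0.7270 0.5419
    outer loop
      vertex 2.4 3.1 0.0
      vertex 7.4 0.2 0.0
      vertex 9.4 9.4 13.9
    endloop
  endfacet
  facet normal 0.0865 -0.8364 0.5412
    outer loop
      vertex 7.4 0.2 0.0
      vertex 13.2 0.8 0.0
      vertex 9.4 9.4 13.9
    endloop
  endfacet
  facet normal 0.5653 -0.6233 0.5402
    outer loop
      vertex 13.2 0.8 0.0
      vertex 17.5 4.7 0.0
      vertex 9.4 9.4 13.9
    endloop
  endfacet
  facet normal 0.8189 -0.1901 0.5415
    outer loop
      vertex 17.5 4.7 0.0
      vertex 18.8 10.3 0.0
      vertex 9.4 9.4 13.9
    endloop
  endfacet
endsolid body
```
; perimeter-only toolpath
G21 ; units = mm
G90 ; absolute positioning
G28 ; home
; layer 1
G0 Z3.5
G0 X16.5 Y10.1
G1 X14.6 Y14.1
G1 X10.9 Y16.3
G1 X6.5 Y15.8
G1 X3.3 Y12.9
G1 X2.4 Y8.7
G1 X4.2 Y4.7
G1 X7.9 Y2.5
G1 X12.2 Y3.0
G1 X15.5 Y5.9
G1 X16.5 Y10.1
; layer 2
G0 Z7.0
G0 X14.1 Y9.9
G1 X12.9 Y12.6
G1 X10.4 Y14.0
G1 X7.5 Y13.7
G1 X5.4 Y11.8
G1 X4.7 Y8.9
G1 X5.9 Y6.2
G1 X8.4 Y4.8
G1 X11.3 Y5.1
G1 X13.4 Y7.1
G1 X14.1 Y9.9
; layer 3
G0 Z10.4
G0 X11.8 Y9.6
G1 X11.2 Y11.0
G1 X9.9 Y11.7
G1 X8.5 Y11.6
G1 X7.4 Y10.6
G1 X7.1 Y9.2
G1 X7.7 Y7.8
G1 X8.9 Y7.1
G1 X10.4 Y7.3
G1 X11.4 Y8.2
G1 X11.8 Y9.6
M2 ; end

The solid is a regular 10-sided pyramid, base circumscribed radius ≈ 9.4 mm, apex at z ≈ 13.9 mm. Slicing at Δz = 3.5 mm — 4 equal slices spanning the solid's height, so layer i sits at z = i·h/4 — gives 3 non-empty perimeters. Each is a 10-segment closed polygon; G0 lifts to the layer z and rapids to the start vertex, then G1 traces the edges. The cross-section shrinks linearly with z (the slice at the apex is degenerate and omitted).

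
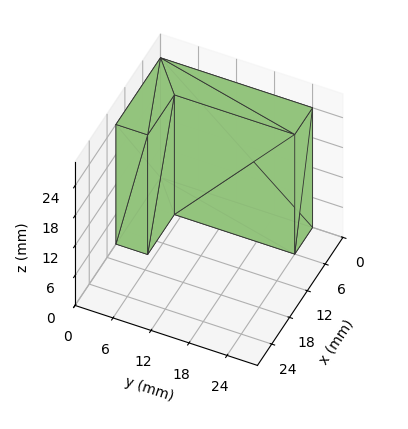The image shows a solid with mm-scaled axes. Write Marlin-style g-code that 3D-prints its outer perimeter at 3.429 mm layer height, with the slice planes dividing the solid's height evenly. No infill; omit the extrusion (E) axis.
Reading the render: the shape is an L-shaped prism: outer 15 × 24 mm, arm thicknesses ≈ 5 mm (horizontal) and 6 mm (vertical), extruded 24 mm in z (dimensions read to the nearest mm from the axis ticks). For the g-code, the solid's height is divided into equal slices at the stated Δz and each level perimeter traced with G1 moves after a G0 lift.

; perimeter-only toolpath
G21 ; units = mm
G90 ; absolute positioning
G28 ; home
; layer 1
G0 Z3.429
G0 X0.000 Y0.000
G1 X15.000 Y0.000
G1 X15.000 Y5.000
G1 X6.000 Y5.000
G1 X6.000 Y24.000
G1 X0.000 Y24.000
G1 X0.000 Y0.000
; layer 2
G0 Z6.857
G0 X0.000 Y0.000
G1 X15.000 Y0.000
G1 X15.000 Y5.000
G1 X6.000 Y5.000
G1 X6.000 Y24.000
G1 X0.000 Y24.000
G1 X0.000 Y0.000
; layer 3
G0 Z10.286
G0 X0.000 Y0.000
G1 X15.000 Y0.000
G1 X15.000 Y5.000
G1 X6.000 Y5.000
G1 X6.000 Y24.000
G1 X0.000 Y24.000
G1 X0.000 Y0.000
; layer 4
G0 Z13.714
G0 X0.000 Y0.000
G1 X15.000 Y0.000
G1 X15.000 Y5.000
G1 X6.000 Y5.000
G1 X6.000 Y24.000
G1 X0.000 Y24.000
G1 X0.000 Y0.000
; layer 5
G0 Z17.143
G0 X0.000 Y0.000
G1 X15.000 Y0.000
G1 X15.000 Y5.000
G1 X6.000 Y5.000
G1 X6.000 Y24.000
G1 X0.000 Y24.000
G1 X0.000 Y0.000
; layer 6
G0 Z20.571
G0 X0.000 Y0.000
G1 X15.000 Y0.000
G1 X15.000 Y5.000
G1 X6.000 Y5.000
G1 X6.000 Y24.000
G1 X0.000 Y24.000
G1 X0.000 Y0.000
; layer 7
G0 Z24.000
G0 X0.000 Y0.000
G1 X15.000 Y0.000
G1 X15.000 Y5.000
G1 X6.000 Y5.000
G1 X6.000 Y24.000
G1 X0.000 Y24.000
G1 X0.000 Y0.000
M2 ; end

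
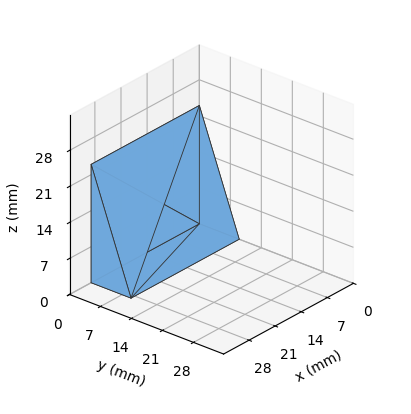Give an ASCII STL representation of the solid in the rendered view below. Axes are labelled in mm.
Reading the render: the shape is a wedge (ramp): 29 × 9 mm base, rising to 23 mm along the y=0 edge and sloping linearly to z=0 at y=9 (dimensions read to the nearest mm from the axis ticks). For the STL, each face is triangulated and given an outward normal.

solid part
  facet normal 0.0000 0.0000 -1.0000
    outer loop
      vertex 29.0 9.0 0.0
      vertex 29.0 0.0 0.0
      vertex 0.0 0.0 0.0
    endloop
  endfacet
  facet normal 0.0000 0.0000 -1.0000
    outer loop
      vertex 0.0 9.0 0.0
      vertex 29.0 9.0 0.0
      vertex 0.0 0.0 0.0
    endloop
  endfacet
  facet normal 0.0000 -1.0000 0.0000
    outer loop
      vertex 0.0 0.0 0.0
      vertex 29.0 0.0 0.0
      vertex 29.0 0.0 23.0
    endloop
  endfacet
  facet normal 0.0000 -1.0000 0.0000
    outer loop
      vertex 0.0 0.0 0.0
      vertex 29.0 0.0 23.0
      vertex 0.0 0.0 23.0
    endloop
  endfacet
  facet normal 0.0000 0.9312 0.3644
    outer loop
      vertex 0.0 0.0 23.0
      vertex 29.0 0.0 23.0
      vertex 29.0 9.0 0.0
    endloop
  endfacet
  facet normal 0.0000 0.9312 0.3644
    outer loop
      vertex 0.0 0.0 23.0
      vertex 29.0 9.0 0.0
      vertex 0.0 9.0 0.0
    endloop
  endfacet
  facet normal -1.0000 0.0000 0.0000
    outer loop
      vertex 0.0 0.0 23.0
      vertex 0.0 9.0 0.0
      vertex 0.0 0.0 0.0
    endloop
  endfacet
  facet normal 1.0000 0.0000 0.0000
    outer loop
      vertex 29.0 0.0 0.0
      vertex 29.0 9.0 0.0
      vertex 29.0 0.0 23.0
    endloop
  endfacet
endsolid part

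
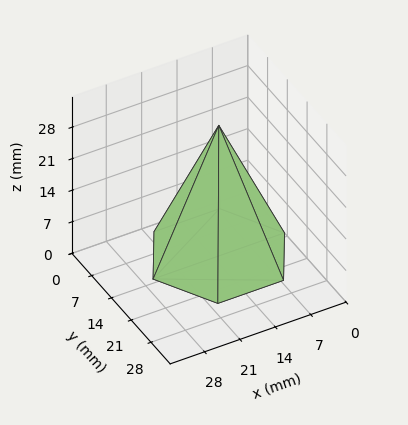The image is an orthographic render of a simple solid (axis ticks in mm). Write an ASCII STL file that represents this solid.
Reading the render: the shape is a regular 6-sided pyramid, base circumscribed radius ≈ 13 mm, apex at z ≈ 29 mm (dimensions read to the nearest mm from the axis ticks). For the STL, each face is triangulated and given an outward normal.

solid part
  facet normal 0.0000 0.0000 -1.0000
    outer loop
      vertex 6.5 24.3 0.0
      vertex 19.5 24.3 0.0
      vertex 26.0 13.0 0.0
    endloop
  endfacet
  facet normal 0.0000 0.0000 -1.0000
    outer loop
      vertex 0.0 13.0 0.0
      vertex 6.5 24.3 0.0
      vertex 26.0 13.0 0.0
    endloop
  endfacet
  facet normal 0.0000 0.0000 -1.0000
    outer loop
      vertex 6.5 1.7 0.0
      vertex 0.0 13.0 0.0
      vertex 26.0 13.0 0.0
    endloop
  endfacet
  facet normal 0.0000 0.0000 -1.0000
    outer loop
      vertex 19.5 1.7 0.0
      vertex 6.5 1.7 0.0
      vertex 26.0 13.0 0.0
    endloop
  endfacet
  facet normal 0.8080 0.4648 0.3622
    outer loop
      vertex 26.0 13.0 0.0
      vertex 19.5 24.3 0.0
      vertex 13.0 13.0 29.0
    endloop
  endfacet
  facet normal 0.0000 0.9318 0.3631
    outer loop
      vertex 19.5 24.3 0.0
      vertex 6.5 24.3 0.0
      vertex 13.0 13.0 29.0
    endloop
  endfacet
  facet normal -0.8080 0.4648 0.3622
    outer loop
      vertex 6.5 24.3 0.0
      vertex 0.0 13.0 0.0
      vertex 13.0 13.0 29.0
    endloop
  endfacet
  facet normal -0.8080 -0.4648 0.3622
    outer loop
      vertex 0.0 13.0 0.0
      vertex 6.5 1.7 0.0
      vertex 13.0 13.0 29.0
    endloop
  endfacet
  facet normal 0.0000 -0.9318 0.3631
    outer loop
      vertex 6.5 1.7 0.0
      vertex 19.5 1.7 0.0
      vertex 13.0 13.0 29.0
    endloop
  endfacet
  facet normal 0.8080 -0.4648 0.3622
    outer loop
      vertex 19.5 1.7 0.0
      vertex 26.0 13.0 0.0
      vertex 13.0 13.0 29.0
    endloop
  endfacet
endsolid part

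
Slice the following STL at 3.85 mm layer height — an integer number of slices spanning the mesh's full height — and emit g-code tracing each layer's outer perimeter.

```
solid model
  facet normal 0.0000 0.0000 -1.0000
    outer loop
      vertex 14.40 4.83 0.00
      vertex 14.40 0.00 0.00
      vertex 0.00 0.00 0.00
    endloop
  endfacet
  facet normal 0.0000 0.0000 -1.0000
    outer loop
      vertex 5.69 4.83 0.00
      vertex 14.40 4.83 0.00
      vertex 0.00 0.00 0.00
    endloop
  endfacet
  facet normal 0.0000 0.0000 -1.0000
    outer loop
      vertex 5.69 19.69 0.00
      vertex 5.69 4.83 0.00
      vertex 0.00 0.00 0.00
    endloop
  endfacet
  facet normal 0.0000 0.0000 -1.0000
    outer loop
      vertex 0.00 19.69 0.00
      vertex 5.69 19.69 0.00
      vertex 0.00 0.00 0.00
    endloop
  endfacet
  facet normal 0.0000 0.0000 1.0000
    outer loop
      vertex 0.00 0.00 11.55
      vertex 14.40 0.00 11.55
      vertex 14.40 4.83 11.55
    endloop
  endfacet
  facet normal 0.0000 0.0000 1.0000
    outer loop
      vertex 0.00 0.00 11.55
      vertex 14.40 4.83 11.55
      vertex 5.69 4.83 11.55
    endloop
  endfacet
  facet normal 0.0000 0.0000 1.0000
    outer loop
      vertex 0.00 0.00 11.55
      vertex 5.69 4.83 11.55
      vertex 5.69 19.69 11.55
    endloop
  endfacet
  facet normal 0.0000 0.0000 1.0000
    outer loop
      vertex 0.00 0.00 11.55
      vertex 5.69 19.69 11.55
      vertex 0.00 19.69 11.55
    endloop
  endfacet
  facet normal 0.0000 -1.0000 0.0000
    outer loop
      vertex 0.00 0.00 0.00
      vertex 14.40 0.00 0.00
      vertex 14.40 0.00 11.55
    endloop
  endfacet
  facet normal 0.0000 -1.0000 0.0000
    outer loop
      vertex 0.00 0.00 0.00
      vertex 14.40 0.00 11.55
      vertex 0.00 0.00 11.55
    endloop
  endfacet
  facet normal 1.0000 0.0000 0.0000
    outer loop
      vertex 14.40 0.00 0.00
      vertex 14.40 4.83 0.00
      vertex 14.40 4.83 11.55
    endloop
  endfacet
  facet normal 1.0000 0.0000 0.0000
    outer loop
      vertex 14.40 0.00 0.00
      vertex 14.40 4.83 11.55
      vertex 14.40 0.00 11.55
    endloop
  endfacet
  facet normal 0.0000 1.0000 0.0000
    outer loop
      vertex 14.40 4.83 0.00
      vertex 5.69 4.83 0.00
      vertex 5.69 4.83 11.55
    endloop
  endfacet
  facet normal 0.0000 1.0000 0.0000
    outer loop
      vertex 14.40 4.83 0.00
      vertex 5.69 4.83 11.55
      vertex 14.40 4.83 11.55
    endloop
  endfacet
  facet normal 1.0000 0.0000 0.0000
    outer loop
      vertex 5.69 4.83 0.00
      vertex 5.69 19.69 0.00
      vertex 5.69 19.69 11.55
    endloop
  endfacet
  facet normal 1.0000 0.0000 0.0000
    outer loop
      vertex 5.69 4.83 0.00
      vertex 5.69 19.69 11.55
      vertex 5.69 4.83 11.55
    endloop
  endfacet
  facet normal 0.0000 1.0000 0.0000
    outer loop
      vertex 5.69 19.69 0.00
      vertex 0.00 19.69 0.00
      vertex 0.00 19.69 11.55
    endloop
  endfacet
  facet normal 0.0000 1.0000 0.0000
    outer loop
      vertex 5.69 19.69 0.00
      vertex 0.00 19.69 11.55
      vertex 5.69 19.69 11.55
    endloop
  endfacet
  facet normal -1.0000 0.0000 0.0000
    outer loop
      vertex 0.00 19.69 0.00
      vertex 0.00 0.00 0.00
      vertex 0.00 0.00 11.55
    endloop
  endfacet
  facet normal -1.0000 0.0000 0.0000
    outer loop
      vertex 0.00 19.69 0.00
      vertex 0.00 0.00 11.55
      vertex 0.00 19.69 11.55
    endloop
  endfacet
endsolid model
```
; perimeter-only toolpath
G21 ; units = mm
G90 ; absolute positioning
G28 ; home
; layer 1
G0 Z3.85
G0 X0.00 Y0.00
G1 X14.40 Y0.00
G1 X14.40 Y4.83
G1 X5.69 Y4.83
G1 X5.69 Y19.69
G1 X0.00 Y19.69
G1 X0.00 Y0.00
; layer 2
G0 Z7.70
G0 X0.00 Y0.00
G1 X14.40 Y0.00
G1 X14.40 Y4.83
G1 X5.69 Y4.83
G1 X5.69 Y19.69
G1 X0.00 Y19.69
G1 X0.00 Y0.00
; layer 3
G0 Z11.55
G0 X0.00 Y0.00
G1 X14.40 Y0.00
G1 X14.40 Y4.83
G1 X5.69 Y4.83
G1 X5.69 Y19.69
G1 X0.00 Y19.69
G1 X0.00 Y0.00
M2 ; end

The solid is an L-shaped prism: outer 14.4 × 19.7 mm, arm thicknesses ≈ 4.83 mm (horizontal) and 5.69 mm (vertical), extruded 11.6 mm in z. Slicing at Δz = 3.85 mm — 3 equal slices spanning the solid's height, so layer i sits at z = i·h/3 — gives 3 non-empty perimeters. Each is a 6-segment closed polygon; G0 lifts to the layer z and rapids to the start vertex, then G1 traces the edges.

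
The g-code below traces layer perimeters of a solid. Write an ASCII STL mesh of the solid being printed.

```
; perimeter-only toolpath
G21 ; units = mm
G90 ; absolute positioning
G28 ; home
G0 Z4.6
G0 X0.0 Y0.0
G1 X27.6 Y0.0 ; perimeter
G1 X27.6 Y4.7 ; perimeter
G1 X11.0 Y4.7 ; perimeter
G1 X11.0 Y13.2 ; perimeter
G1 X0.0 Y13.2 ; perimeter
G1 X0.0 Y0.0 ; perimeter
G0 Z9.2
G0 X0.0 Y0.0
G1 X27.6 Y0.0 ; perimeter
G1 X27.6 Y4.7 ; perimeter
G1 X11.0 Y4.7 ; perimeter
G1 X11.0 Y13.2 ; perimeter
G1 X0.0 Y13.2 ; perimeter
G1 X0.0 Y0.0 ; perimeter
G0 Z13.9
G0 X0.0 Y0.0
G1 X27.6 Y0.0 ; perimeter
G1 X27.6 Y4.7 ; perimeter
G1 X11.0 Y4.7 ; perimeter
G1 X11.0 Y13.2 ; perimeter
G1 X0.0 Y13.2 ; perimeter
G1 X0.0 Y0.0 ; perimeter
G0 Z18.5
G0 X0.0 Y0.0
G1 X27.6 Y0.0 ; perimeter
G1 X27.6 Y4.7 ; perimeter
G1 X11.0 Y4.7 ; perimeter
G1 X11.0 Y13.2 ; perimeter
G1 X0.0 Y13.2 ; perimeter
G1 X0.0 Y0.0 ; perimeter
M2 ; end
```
solid part
  facet normal 0.0000 0.0000 -1.0000
    outer loop
      vertex 27.6 4.7 0.0
      vertex 27.6 0.0 0.0
      vertex 0.0 0.0 0.0
    endloop
  endfacet
  facet normal 0.0000 0.0000 -1.0000
    outer loop
      vertex 11.0 4.7 0.0
      vertex 27.6 4.7 0.0
      vertex 0.0 0.0 0.0
    endloop
  endfacet
  facet normal 0.0000 0.0000 -1.0000
    outer loop
      vertex 11.0 13.2 0.0
      vertex 11.0 4.7 0.0
      vertex 0.0 0.0 0.0
    endloop
  endfacet
  facet normal 0.0000 0.0000 -1.0000
    outer loop
      vertex 0.0 13.2 0.0
      vertex 11.0 13.2 0.0
      vertex 0.0 0.0 0.0
    endloop
  endfacet
  facet normal 0.0000 0.0000 1.0000
    outer loop
      vertex 0.0 0.0 18.5
      vertex 27.6 0.0 18.5
      vertex 27.6 4.7 18.5
    endloop
  endfacet
  facet normal 0.0000 0.0000 1.0000
    outer loop
      vertex 0.0 0.0 18.5
      vertex 27.6 4.7 18.5
      vertex 11.0 4.7 18.5
    endloop
  endfacet
  facet normal 0.0000 0.0000 1.0000
    outer loop
      vertex 0.0 0.0 18.5
      vertex 11.0 4.7 18.5
      vertex 11.0 13.2 18.5
    endloop
  endfacet
  facet normal 0.0000 0.0000 1.0000
    outer loop
      vertex 0.0 0.0 18.5
      vertex 11.0 13.2 18.5
      vertex 0.0 13.2 18.5
    endloop
  endfacet
  facet normal 0.0000 -1.0000 0.0000
    outer loop
      vertex 0.0 0.0 0.0
      vertex 27.6 0.0 0.0
      vertex 27.6 0.0 18.5
    endloop
  endfacet
  facet normal 0.0000 -1.0000 0.0000
    outer loop
      vertex 0.0 0.0 0.0
      vertex 27.6 0.0 18.5
      vertex 0.0 0.0 18.5
    endloop
  endfacet
  facet normal 1.0000 0.0000 0.0000
    outer loop
      vertex 27.6 0.0 0.0
      vertex 27.6 4.7 0.0
      vertex 27.6 4.7 18.5
    endloop
  endfacet
  facet normal 1.0000 0.0000 0.0000
    outer loop
      vertex 27.6 0.0 0.0
      vertex 27.6 4.7 18.5
      vertex 27.6 0.0 18.5
    endloop
  endfacet
  facet normal 0.0000 1.0000 0.0000
    outer loop
      vertex 27.6 4.7 0.0
      vertex 11.0 4.7 0.0
      vertex 11.0 4.7 18.5
    endloop
  endfacet
  facet normal 0.0000 1.0000 0.0000
    outer loop
      vertex 27.6 4.7 0.0
      vertex 11.0 4.7 18.5
      vertex 27.6 4.7 18.5
    endloop
  endfacet
  facet normal 1.0000 0.0000 0.0000
    outer loop
      vertex 11.0 4.7 0.0
      vertex 11.0 13.2 0.0
      vertex 11.0 13.2 18.5
    endloop
  endfacet
  facet normal 1.0000 0.0000 0.0000
    outer loop
      vertex 11.0 4.7 0.0
      vertex 11.0 13.2 18.5
      vertex 11.0 4.7 18.5
    endloop
  endfacet
  facet normal 0.0000 1.0000 0.0000
    outer loop
      vertex 11.0 13.2 0.0
      vertex 0.0 13.2 0.0
      vertex 0.0 13.2 18.5
    endloop
  endfacet
  facet normal 0.0000 1.0000 0.0000
    outer loop
      vertex 11.0 13.2 0.0
      vertex 0.0 13.2 18.5
      vertex 11.0 13.2 18.5
    endloop
  endfacet
  facet normal -1.0000 0.0000 0.0000
    outer loop
      vertex 0.0 13.2 0.0
      vertex 0.0 0.0 0.0
      vertex 0.0 0.0 18.5
    endloop
  endfacet
  facet normal -1.0000 0.0000 0.0000
    outer loop
      vertex 0.0 13.2 0.0
      vertex 0.0 0.0 18.5
      vertex 0.0 13.2 18.5
    endloop
  endfacet
endsolid part

The G0 Z moves step by Δz≈4.6 mm. Every layer's G1 loop is the same polygon, so the solid is a straight extrusion of it from z=0 to z≈18.5. Closing with flat bottom and top caps and triangulating gives 20 facets — an L-shaped prism: outer 27.6 × 13.2 mm, arm thicknesses ≈ 4.7 mm (horizontal) and 11 mm (vertical), extruded 18.5 mm in z.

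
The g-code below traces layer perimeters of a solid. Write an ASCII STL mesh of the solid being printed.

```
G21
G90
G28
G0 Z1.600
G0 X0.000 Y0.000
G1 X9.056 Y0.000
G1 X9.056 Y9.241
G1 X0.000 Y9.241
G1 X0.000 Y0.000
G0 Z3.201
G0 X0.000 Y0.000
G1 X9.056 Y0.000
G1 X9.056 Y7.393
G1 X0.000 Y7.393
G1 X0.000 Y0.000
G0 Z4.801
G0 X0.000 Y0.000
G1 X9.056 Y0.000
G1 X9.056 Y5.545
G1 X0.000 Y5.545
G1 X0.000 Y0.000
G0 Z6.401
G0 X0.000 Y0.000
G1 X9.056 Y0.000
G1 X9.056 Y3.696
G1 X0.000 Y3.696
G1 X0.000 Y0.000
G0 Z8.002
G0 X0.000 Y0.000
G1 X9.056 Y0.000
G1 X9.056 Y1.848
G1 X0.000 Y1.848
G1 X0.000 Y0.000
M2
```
solid part
  facet normal 0.0000 0.0000 -1.0000
    outer loop
      vertex 9.056 11.089 0.000
      vertex 9.056 0.000 0.000
      vertex 0.000 0.000 0.000
    endloop
  endfacet
  facet normal 0.0000 0.0000 -1.0000
    outer loop
      vertex 0.000 11.089 0.000
      vertex 9.056 11.089 0.000
      vertex 0.000 0.000 0.000
    endloop
  endfacet
  facet normal 0.0000 -1.0000 0.0000
    outer loop
      vertex 0.000 0.000 0.000
      vertex 9.056 0.000 0.000
      vertex 9.056 0.000 9.602
    endloop
  endfacet
  facet normal 0.0000 -1.0000 0.0000
    outer loop
      vertex 0.000 0.000 0.000
      vertex 9.056 0.000 9.602
      vertex 0.000 0.000 9.602
    endloop
  endfacet
  facet normal 0.0000 0.6546 0.7560
    outer loop
      vertex 0.000 0.000 9.602
      vertex 9.056 0.000 9.602
      vertex 9.056 11.089 0.000
    endloop
  endfacet
  facet normal 0.0000 0.6546 0.7560
    outer loop
      vertex 0.000 0.000 9.602
      vertex 9.056 11.089 0.000
      vertex 0.000 11.089 0.000
    endloop
  endfacet
  facet normal -1.0000 0.0000 0.0000
    outer loop
      vertex 0.000 0.000 9.602
      vertex 0.000 11.089 0.000
      vertex 0.000 0.000 0.000
    endloop
  endfacet
  facet normal 1.0000 0.0000 0.0000
    outer loop
      vertex 9.056 0.000 0.000
      vertex 9.056 11.089 0.000
      vertex 9.056 0.000 9.602
    endloop
  endfacet
endsolid part

The G0 Z moves step by Δz≈1.600 mm. The G1 loops shrink linearly with z, so the solid tapers from its base footprint up to z≈9.6. Closing with a flat bottom cap and the tapered top and triangulating gives 8 facets — a wedge (ramp): 9.06 × 11.1 mm base, rising to 9.6 mm along the y=0 edge and sloping linearly to z=0 at y=11.1.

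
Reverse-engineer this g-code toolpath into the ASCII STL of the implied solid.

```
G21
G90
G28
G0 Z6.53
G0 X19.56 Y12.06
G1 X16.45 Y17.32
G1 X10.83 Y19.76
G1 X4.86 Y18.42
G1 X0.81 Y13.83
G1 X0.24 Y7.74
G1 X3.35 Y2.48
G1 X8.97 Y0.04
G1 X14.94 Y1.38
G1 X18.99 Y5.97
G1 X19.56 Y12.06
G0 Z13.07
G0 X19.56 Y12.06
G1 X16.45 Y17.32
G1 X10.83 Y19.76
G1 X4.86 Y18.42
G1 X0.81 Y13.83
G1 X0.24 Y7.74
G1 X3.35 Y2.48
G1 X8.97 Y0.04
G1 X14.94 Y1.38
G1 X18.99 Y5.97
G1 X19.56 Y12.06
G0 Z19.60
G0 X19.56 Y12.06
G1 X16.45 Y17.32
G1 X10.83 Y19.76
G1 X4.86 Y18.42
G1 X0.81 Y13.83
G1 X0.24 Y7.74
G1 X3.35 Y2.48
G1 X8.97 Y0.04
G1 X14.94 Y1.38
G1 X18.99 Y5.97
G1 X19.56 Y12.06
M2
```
solid part
  facet normal 0.0000 0.0000 -1.0000
    outer loop
      vertex 10.83 19.76 0.00
      vertex 16.45 17.32 0.00
      vertex 19.56 12.06 0.00
    endloop
  endfacet
  facet normal 0.0000 0.0000 -1.0000
    outer loop
      vertex 4.86 18.42 0.00
      vertex 10.83 19.76 0.00
      vertex 19.56 12.06 0.00
    endloop
  endfacet
  facet normal 0.0000 0.0000 -1.0000
    outer loop
      vertex 0.81 13.83 0.00
      vertex 4.86 18.42 0.00
      vertex 19.56 12.06 0.00
    endloop
  endfacet
  facet normal 0.0000 0.0000 -1.0000
    outer loop
      vertex 0.24 7.74 0.00
      vertex 0.81 13.83 0.00
      vertex 19.56 12.06 0.00
    endloop
  endfacet
  facet normal 0.0000 0.0000 -1.0000
    outer loop
      vertex 3.35 2.48 0.00
      vertex 0.24 7.74 0.00
      vertex 19.56 12.06 0.00
    endloop
  endfacet
  facet normal 0.0000 0.0000 -1.0000
    outer loop
      vertex 8.97 0.04 0.00
      vertex 3.35 2.48 0.00
      vertex 19.56 12.06 0.00
    endloop
  endfacet
  facet normal 0.0000 0.0000 -1.0000
    outer loop
      vertex 14.94 1.38 0.00
      vertex 8.97 0.04 0.00
      vertex 19.56 12.06 0.00
    endloop
  endfacet
  facet normal 0.0000 0.0000 -1.0000
    outer loop
      vertex 18.99 5.97 0.00
      vertex 14.94 1.38 0.00
      vertex 19.56 12.06 0.00
    endloop
  endfacet
  facet normal 0.0000 0.0000 1.0000
    outer loop
      vertex 19.56 12.06 19.60
      vertex 16.45 17.32 19.60
      vertex 10.83 19.76 19.60
    endloop
  endfacet
  facet normal 0.0000 0.0000 1.0000
    outer loop
      vertex 19.56 12.06 19.60
      vertex 10.83 19.76 19.60
      vertex 4.86 18.42 19.60
    endloop
  endfacet
  facet normal 0.0000 0.0000 1.0000
    outer loop
      vertex 19.56 12.06 19.60
      vertex 4.86 18.42 19.60
      vertex 0.81 13.83 19.60
    endloop
  endfacet
  facet normal 0.0000 0.0000 1.0000
    outer loop
      vertex 19.56 12.06 19.60
      vertex 0.81 13.83 19.60
      vertex 0.24 7.74 19.60
    endloop
  endfacet
  facet normal 0.0000 0.0000 1.0000
    outer loop
      vertex 19.56 12.06 19.60
      vertex 0.24 7.74 19.60
      vertex 3.35 2.48 19.60
    endloop
  endfacet
  facet normal 0.0000 0.0000 1.0000
    outer loop
      vertex 19.56 12.06 19.60
      vertex 3.35 2.48 19.60
      vertex 8.97 0.04 19.60
    endloop
  endfacet
  facet normal 0.0000 0.0000 1.0000
    outer loop
      vertex 19.56 12.06 19.60
      vertex 8.97 0.04 19.60
      vertex 14.94 1.38 19.60
    endloop
  endfacet
  facet normal 0.0000 0.0000 1.0000
    outer loop
      vertex 19.56 12.06 19.60
      vertex 14.94 1.38 19.60
      vertex 18.99 5.97 19.60
    endloop
  endfacet
  facet normal 0.8608 0.5089 0.0000
    outer loop
      vertex 19.56 12.06 0.00
      vertex 16.45 17.32 0.00
      vertex 16.45 17.32 19.60
    endloop
  endfacet
  facet normal 0.8608 0.5089 0.0000
    outer loop
      vertex 19.56 12.06 0.00
      vertex 16.45 17.32 19.60
      vertex 19.56 12.06 19.60
    endloop
  endfacet
  facet normal 0.3982 0.9173 0.0000
    outer loop
      vertex 16.45 17.32 0.00
      vertex 10.83 19.76 0.00
      vertex 10.83 19.76 19.60
    endloop
  endfacet
  facet normal 0.3982 0.9173 0.0000
    outer loop
      vertex 16.45 17.32 0.00
      vertex 10.83 19.76 19.60
      vertex 16.45 17.32 19.60
    endloop
  endfacet
  facet normal -0.2190 0.9757 0.0000
    outer loop
      vertex 10.83 19.76 0.00
      vertex 4.86 18.42 0.00
      vertex 4.86 18.42 19.60
    endloop
  endfacet
  facet normal -0.2190 0.9757 0.0000
    outer loop
      vertex 10.83 19.76 0.00
      vertex 4.86 18.42 19.60
      vertex 10.83 19.76 19.60
    endloop
  endfacet
  facet normal -0.7498 0.6616 0.0000
    outer loop
      vertex 4.86 18.42 0.00
      vertex 0.81 13.83 0.00
      vertex 0.81 13.83 19.60
    endloop
  endfacet
  facet normal -0.7498 0.6616 0.0000
    outer loop
      vertex 4.86 18.42 0.00
      vertex 0.81 13.83 19.60
      vertex 4.86 18.42 19.60
    endloop
  endfacet
  facet normal -0.9956 0.0932 0.0000
    outer loop
      vertex 0.81 13.83 0.00
      vertex 0.24 7.74 0.00
      vertex 0.24 7.74 19.60
    endloop
  endfacet
  facet normal -0.9956 0.0932 0.0000
    outer loop
      vertex 0.81 13.83 0.00
      vertex 0.24 7.74 19.60
      vertex 0.81 13.83 19.60
    endloop
  endfacet
  facet normal -0.8608 -0.5089 0.0000
    outer loop
      vertex 0.24 7.74 0.00
      vertex 3.35 2.48 0.00
      vertex 3.35 2.48 19.60
    endloop
  endfacet
  facet normal -0.8608 -0.5089 0.0000
    outer loop
      vertex 0.24 7.74 0.00
      vertex 3.35 2.48 19.60
      vertex 0.24 7.74 19.60
    endloop
  endfacet
  facet normal -0.3982 -0.9173 0.0000
    outer loop
      vertex 3.35 2.48 0.00
      vertex 8.97 0.04 0.00
      vertex 8.97 0.04 19.60
    endloop
  endfacet
  facet normal -0.3982 -0.9173 0.0000
    outer loop
      vertex 3.35 2.48 0.00
      vertex 8.97 0.04 19.60
      vertex 3.35 2.48 19.60
    endloop
  endfacet
  facet normal 0.2190 -0.9757 0.0000
    outer loop
      vertex 8.97 0.04 0.00
      vertex 14.94 1.38 0.00
      vertex 14.94 1.38 19.60
    endloop
  endfacet
  facet normal 0.2190 -0.9757 0.0000
    outer loop
      vertex 8.97 0.04 0.00
      vertex 14.94 1.38 19.60
      vertex 8.97 0.04 19.60
    endloop
  endfacet
  facet normal 0.7498 -0.6616 0.0000
    outer loop
      vertex 14.94 1.38 0.00
      vertex 18.99 5.97 0.00
      vertex 18.99 5.97 19.60
    endloop
  endfacet
  facet normal 0.7498 -0.6616 0.0000
    outer loop
      vertex 14.94 1.38 0.00
      vertex 18.99 5.97 19.60
      vertex 14.94 1.38 19.60
    endloop
  endfacet
  facet normal 0.9956 -0.0932 0.0000
    outer loop
      vertex 18.99 5.97 0.00
      vertex 19.56 12.06 0.00
      vertex 19.56 12.06 19.60
    endloop
  endfacet
  facet normal 0.9956 -0.0932 0.0000
    outer loop
      vertex 18.99 5.97 0.00
      vertex 19.56 12.06 19.60
      vertex 18.99 5.97 19.60
    endloop
  endfacet
endsolid part

The G0 Z moves step by Δz≈6.53 mm. Every layer's G1 loop is the same polygon, so the solid is a straight extrusion of it from z=0 to z≈19.6. Closing with flat bottom and top caps and triangulating gives 36 facets — a regular 10-sided prism (a cylinder approximated with 10 flat sides), circumscribed radius ≈ 9.9 mm, height ≈ 19.6 mm.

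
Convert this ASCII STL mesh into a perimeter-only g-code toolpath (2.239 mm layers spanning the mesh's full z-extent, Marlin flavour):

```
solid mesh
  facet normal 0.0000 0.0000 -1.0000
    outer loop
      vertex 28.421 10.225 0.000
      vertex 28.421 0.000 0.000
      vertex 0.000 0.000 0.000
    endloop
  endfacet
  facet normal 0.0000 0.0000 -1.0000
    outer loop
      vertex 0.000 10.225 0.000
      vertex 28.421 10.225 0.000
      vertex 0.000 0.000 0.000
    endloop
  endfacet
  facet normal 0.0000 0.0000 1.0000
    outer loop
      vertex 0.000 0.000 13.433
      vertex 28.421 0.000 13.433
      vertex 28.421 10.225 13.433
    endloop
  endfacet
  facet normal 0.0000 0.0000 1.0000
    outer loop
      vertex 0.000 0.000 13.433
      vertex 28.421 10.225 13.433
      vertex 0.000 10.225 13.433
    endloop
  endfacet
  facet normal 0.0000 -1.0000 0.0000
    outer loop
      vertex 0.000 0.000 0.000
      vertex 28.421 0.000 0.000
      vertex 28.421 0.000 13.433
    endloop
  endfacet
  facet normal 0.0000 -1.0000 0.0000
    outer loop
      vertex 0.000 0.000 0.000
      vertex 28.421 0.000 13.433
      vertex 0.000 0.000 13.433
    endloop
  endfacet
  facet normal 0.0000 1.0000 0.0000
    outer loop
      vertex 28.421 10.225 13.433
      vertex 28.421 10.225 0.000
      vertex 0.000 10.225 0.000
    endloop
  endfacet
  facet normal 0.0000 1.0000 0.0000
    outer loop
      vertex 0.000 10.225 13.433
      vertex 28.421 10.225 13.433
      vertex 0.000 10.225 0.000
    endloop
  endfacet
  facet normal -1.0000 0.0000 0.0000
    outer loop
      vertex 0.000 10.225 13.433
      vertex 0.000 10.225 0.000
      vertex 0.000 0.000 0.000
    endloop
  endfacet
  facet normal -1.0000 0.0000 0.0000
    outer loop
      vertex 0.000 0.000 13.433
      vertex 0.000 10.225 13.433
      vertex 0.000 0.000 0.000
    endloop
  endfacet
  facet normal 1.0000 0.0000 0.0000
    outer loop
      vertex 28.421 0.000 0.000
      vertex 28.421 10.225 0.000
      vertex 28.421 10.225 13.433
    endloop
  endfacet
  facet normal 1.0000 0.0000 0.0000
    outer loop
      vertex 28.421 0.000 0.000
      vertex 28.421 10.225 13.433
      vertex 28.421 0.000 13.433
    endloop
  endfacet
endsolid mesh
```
; perimeter-only toolpath
G21 ; units = mm
G90 ; absolute positioning
G28 ; home
; layer 1
G0 Z2.239
G0 X0.000 Y0.000
G1 X28.421 Y0.000
G1 X28.421 Y10.225
G1 X0.000 Y10.225
G1 X0.000 Y0.000
; layer 2
G0 Z4.478
G0 X0.000 Y0.000
G1 X28.421 Y0.000
G1 X28.421 Y10.225
G1 X0.000 Y10.225
G1 X0.000 Y0.000
; layer 3
G0 Z6.716
G0 X0.000 Y0.000
G1 X28.421 Y0.000
G1 X28.421 Y10.225
G1 X0.000 Y10.225
G1 X0.000 Y0.000
; layer 4
G0 Z8.955
G0 X0.000 Y0.000
G1 X28.421 Y0.000
G1 X28.421 Y10.225
G1 X0.000 Y10.225
G1 X0.000 Y0.000
; layer 5
G0 Z11.194
G0 X0.000 Y0.000
G1 X28.421 Y0.000
G1 X28.421 Y10.225
G1 X0.000 Y10.225
G1 X0.000 Y0.000
; layer 6
G0 Z13.433
G0 X0.000 Y0.000
G1 X28.421 Y0.000
G1 X28.421 Y10.225
G1 X0.000 Y10.225
G1 X0.000 Y0.000
M2 ; end

The solid is a rectangular box, roughly 28.4 × 10.2 mm footprint and 13.4 mm tall. Slicing at Δz = 2.239 mm — 6 equal slices spanning the solid's height, so layer i sits at z = i·h/6 — gives 6 non-empty perimeters. Each is a 4-segment closed polygon; G0 lifts to the layer z and rapids to the start vertex, then G1 traces the edges.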